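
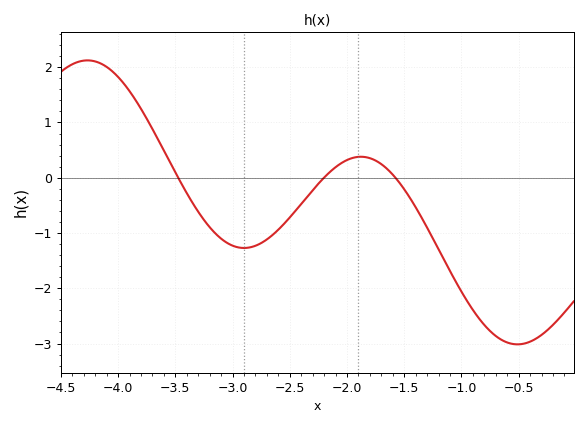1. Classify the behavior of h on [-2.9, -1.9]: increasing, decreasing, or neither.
increasing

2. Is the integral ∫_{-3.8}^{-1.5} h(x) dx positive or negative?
negative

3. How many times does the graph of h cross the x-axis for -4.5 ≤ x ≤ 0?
3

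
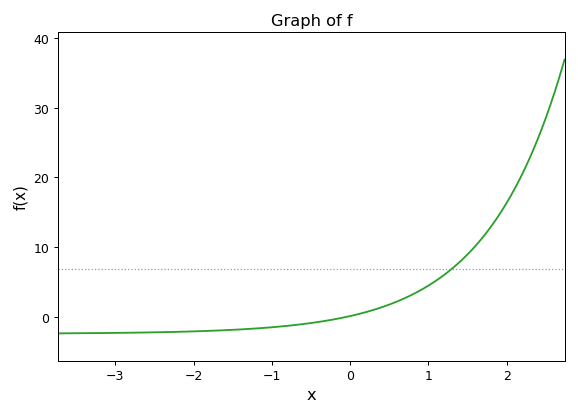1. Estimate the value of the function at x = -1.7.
-1.98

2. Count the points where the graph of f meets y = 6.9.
1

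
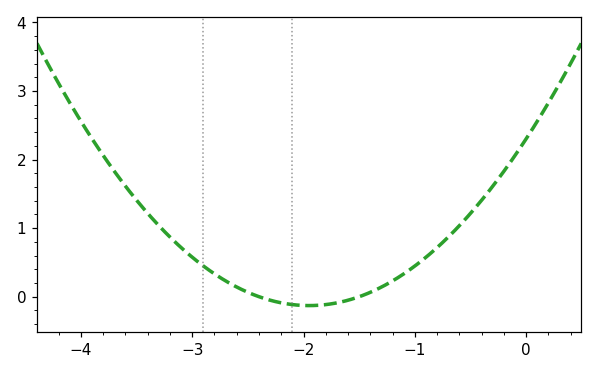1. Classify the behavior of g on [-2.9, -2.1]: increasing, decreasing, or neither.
decreasing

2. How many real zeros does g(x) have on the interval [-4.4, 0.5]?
2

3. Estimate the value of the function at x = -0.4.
1.41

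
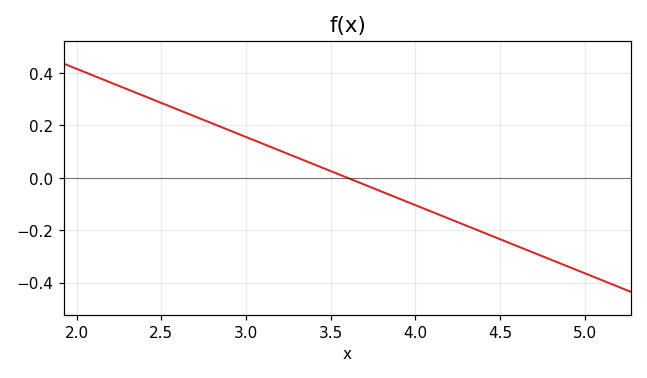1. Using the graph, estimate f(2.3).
0.34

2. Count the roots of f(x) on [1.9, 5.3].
1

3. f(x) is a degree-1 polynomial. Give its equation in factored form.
y = -0.26(x - 3.6)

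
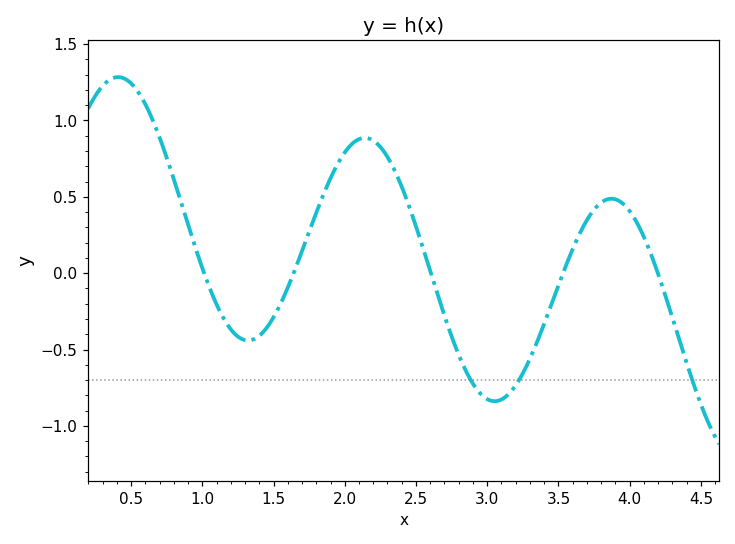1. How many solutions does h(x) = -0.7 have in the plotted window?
3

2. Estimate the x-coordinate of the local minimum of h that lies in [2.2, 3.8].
3.05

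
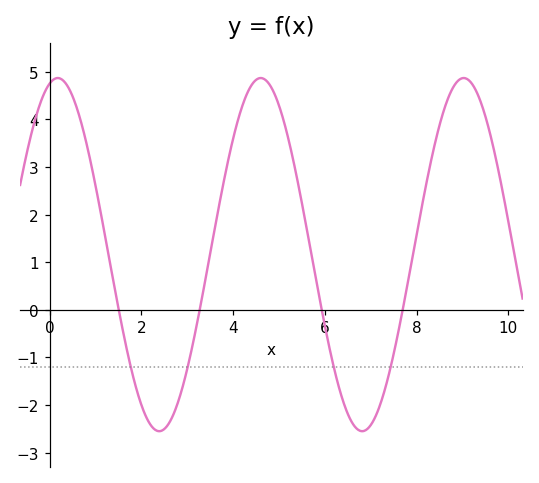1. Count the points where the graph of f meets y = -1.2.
4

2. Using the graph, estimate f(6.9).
-2.5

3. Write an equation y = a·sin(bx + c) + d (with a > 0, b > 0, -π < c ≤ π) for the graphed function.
y = 3.71sin(1.4x + 1.3) + 1.16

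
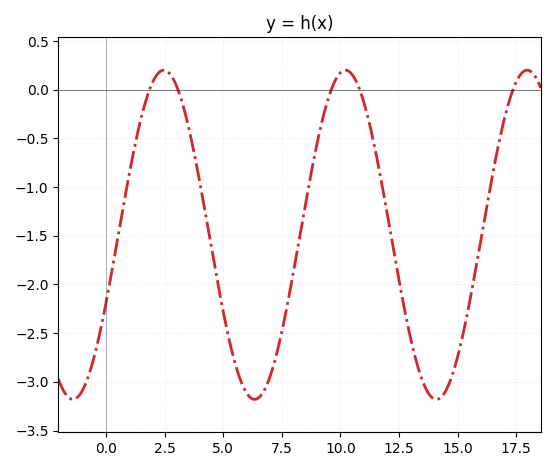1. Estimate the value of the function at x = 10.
0.174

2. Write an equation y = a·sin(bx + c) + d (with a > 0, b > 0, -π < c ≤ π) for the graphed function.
y = 1.69sin(0.81x - 0.42) - 1.49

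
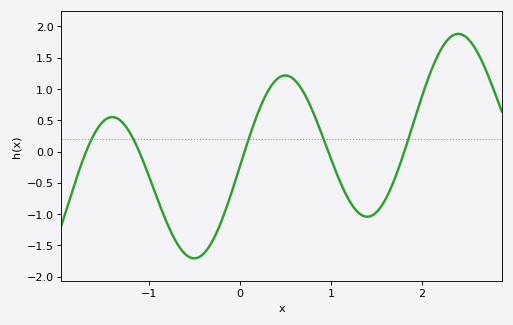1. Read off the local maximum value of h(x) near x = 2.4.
1.88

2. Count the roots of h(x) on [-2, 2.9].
5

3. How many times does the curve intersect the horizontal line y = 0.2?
5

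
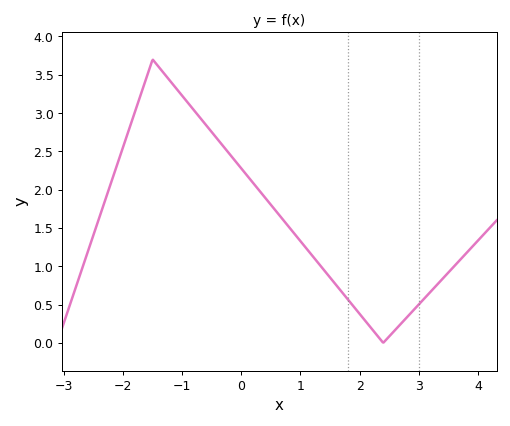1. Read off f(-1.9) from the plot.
2.78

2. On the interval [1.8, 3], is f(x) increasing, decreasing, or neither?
neither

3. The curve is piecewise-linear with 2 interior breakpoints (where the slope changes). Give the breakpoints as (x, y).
(-1.5, 3.7); (2.4, 0)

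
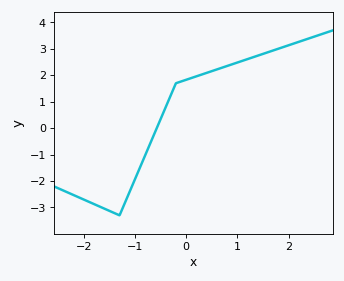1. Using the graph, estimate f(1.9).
3.07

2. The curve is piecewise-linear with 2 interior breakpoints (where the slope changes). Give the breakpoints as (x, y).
(-1.3, -3.3); (-0.2, 1.7)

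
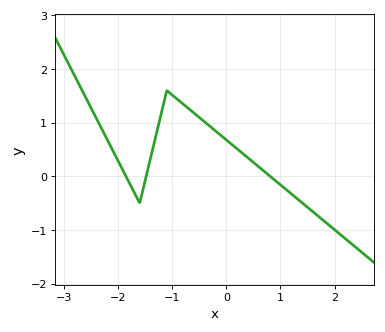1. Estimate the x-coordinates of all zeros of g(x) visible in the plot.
-1.85, -1.48, 0.812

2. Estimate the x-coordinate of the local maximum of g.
-1.1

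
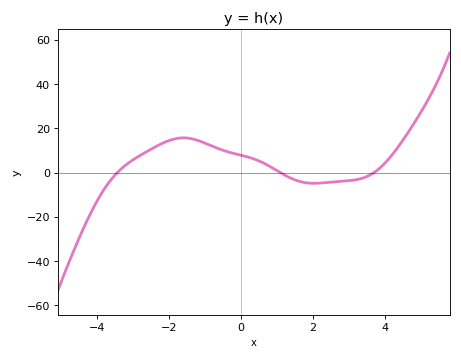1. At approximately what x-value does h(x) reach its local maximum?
-1.6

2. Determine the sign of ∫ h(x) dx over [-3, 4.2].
positive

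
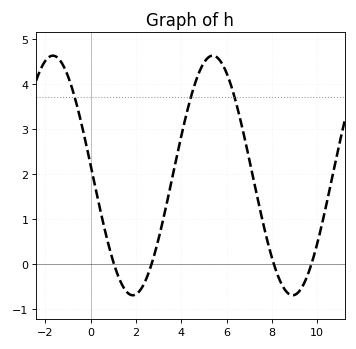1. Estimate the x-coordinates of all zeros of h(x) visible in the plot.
1, 2.6, 8, 9.8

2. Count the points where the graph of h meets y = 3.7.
3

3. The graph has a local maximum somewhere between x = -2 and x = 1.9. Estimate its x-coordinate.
-1.6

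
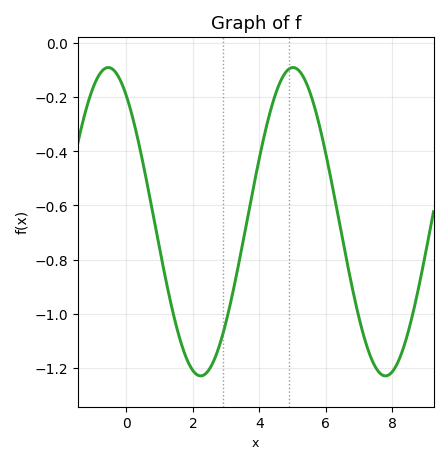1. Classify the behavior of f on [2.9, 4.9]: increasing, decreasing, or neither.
increasing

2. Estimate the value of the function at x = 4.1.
-0.36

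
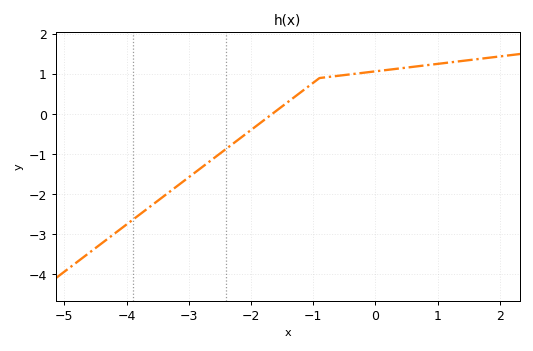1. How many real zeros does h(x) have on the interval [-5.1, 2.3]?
1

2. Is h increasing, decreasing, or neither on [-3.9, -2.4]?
increasing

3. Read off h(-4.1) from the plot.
-2.9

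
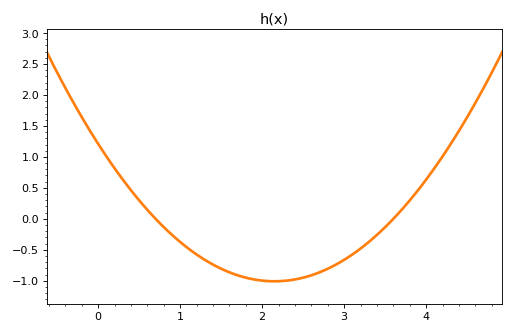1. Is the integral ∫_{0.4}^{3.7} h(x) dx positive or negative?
negative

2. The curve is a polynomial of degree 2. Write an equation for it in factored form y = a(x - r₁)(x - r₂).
y = 0.48(x - 0.7)(x - 3.6)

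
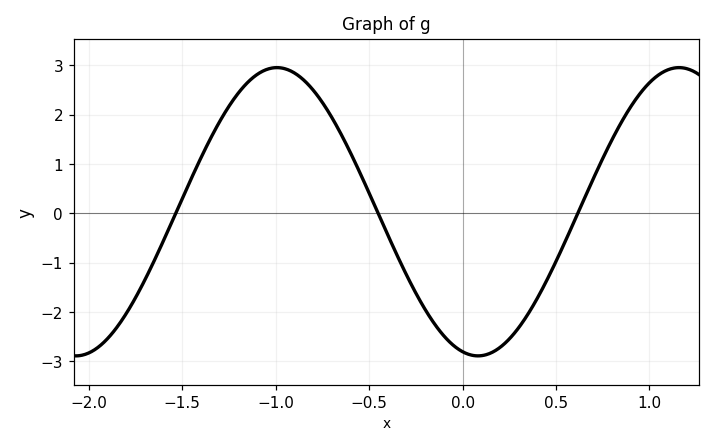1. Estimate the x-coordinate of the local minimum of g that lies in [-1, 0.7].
0.1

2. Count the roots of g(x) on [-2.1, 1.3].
3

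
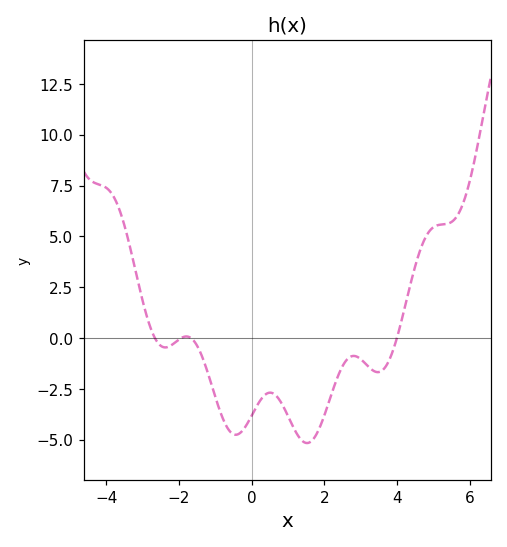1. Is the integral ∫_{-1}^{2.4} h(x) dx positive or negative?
negative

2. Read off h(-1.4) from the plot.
-0.744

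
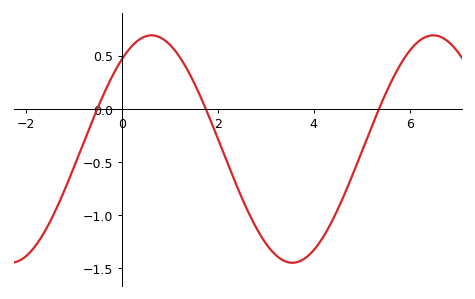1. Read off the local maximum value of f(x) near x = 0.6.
0.69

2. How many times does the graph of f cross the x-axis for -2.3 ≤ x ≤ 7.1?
3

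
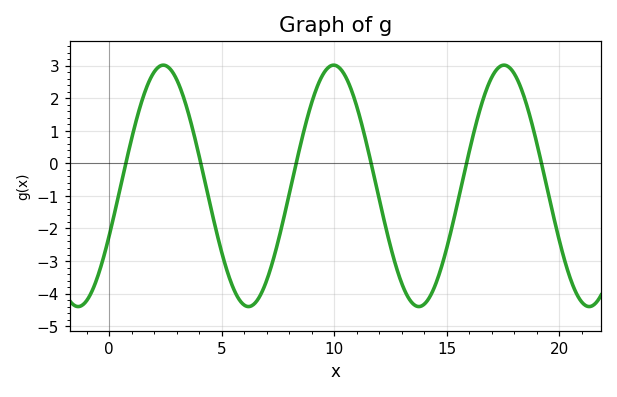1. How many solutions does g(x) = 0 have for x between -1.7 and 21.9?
6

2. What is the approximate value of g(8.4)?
0.3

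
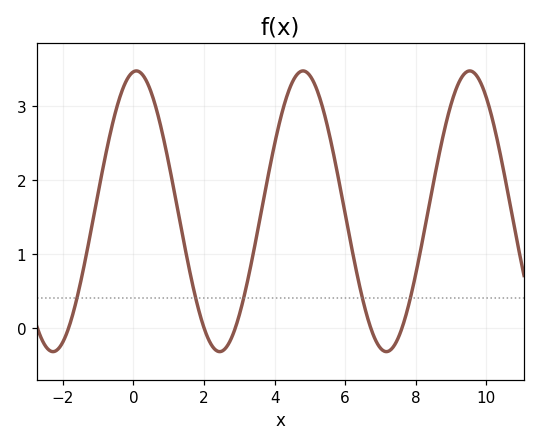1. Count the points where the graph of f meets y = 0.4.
5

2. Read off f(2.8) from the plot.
-0.1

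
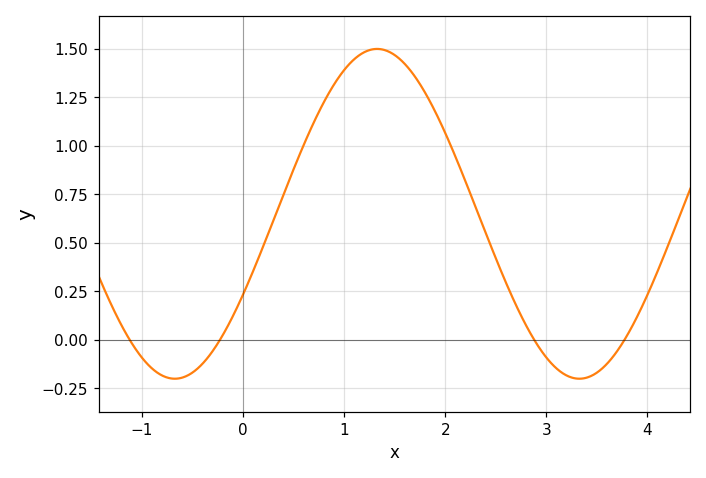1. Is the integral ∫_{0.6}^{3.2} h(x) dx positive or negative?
positive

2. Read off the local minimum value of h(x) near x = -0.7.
-0.2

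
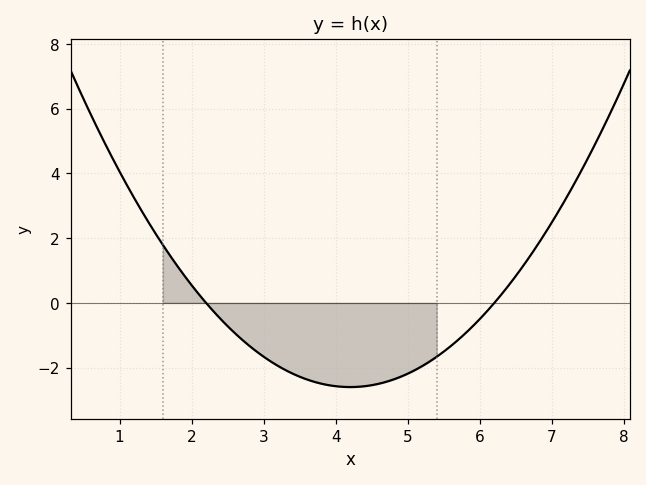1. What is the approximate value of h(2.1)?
0.266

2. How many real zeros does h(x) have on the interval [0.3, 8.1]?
2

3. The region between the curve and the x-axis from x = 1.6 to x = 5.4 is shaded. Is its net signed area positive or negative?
negative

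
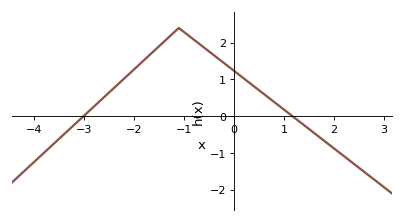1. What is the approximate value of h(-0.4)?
1.7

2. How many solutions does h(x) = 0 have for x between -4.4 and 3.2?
2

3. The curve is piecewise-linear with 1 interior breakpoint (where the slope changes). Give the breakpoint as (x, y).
(-1.1, 2.4)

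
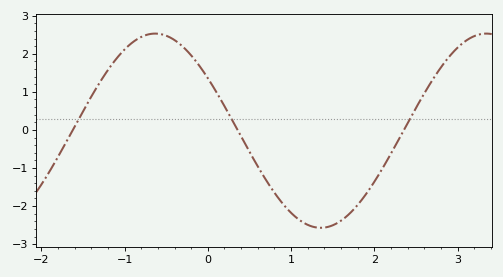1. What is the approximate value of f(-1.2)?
1.57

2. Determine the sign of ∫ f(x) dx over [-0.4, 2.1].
negative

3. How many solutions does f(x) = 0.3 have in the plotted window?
3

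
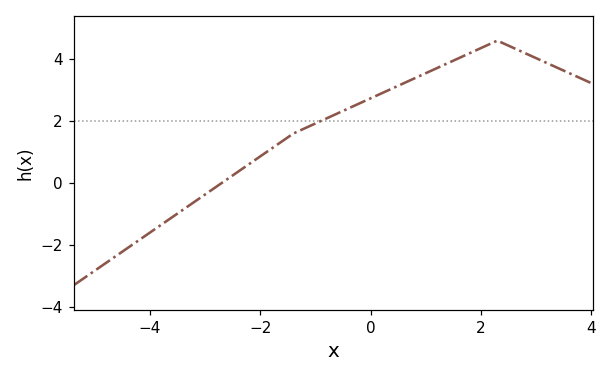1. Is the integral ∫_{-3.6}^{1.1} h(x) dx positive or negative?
positive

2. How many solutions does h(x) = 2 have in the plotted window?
1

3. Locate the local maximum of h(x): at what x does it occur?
2.4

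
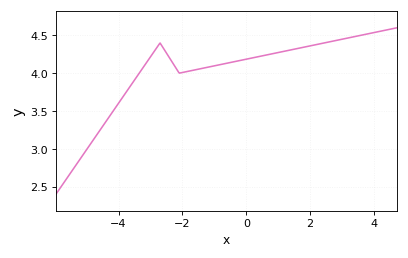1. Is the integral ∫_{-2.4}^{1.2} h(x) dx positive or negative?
positive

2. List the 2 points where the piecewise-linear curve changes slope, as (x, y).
(-2.7, 4.4); (-2.1, 4)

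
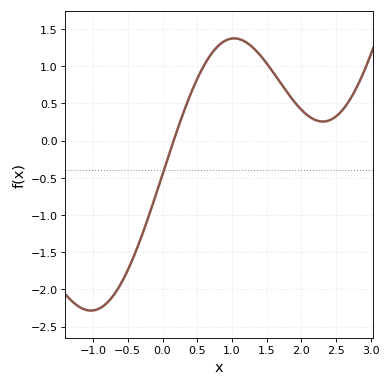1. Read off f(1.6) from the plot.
0.909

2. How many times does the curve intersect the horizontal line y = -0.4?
1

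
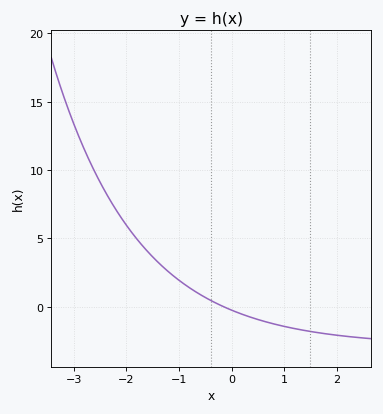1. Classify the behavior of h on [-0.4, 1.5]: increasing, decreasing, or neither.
decreasing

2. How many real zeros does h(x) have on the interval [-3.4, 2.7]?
1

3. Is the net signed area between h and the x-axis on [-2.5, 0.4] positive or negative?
positive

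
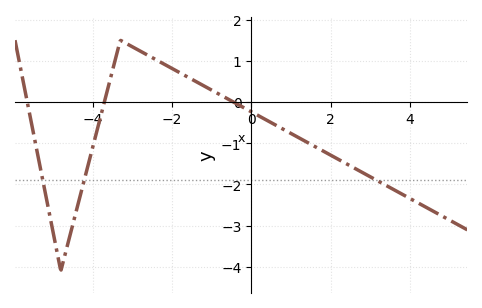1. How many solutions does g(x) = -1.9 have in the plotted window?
3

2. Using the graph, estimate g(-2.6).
1.1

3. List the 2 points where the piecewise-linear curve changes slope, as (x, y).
(-4.8, -4.1); (-3.3, 1.5)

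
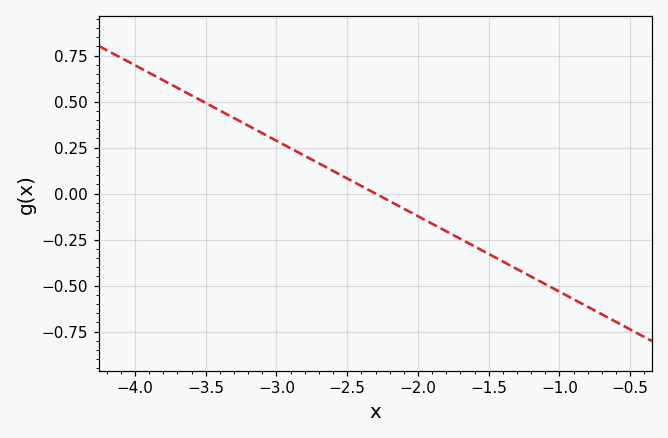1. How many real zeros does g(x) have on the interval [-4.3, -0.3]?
1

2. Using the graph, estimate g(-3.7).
0.58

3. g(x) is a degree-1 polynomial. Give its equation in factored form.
y = -0.41(x + 2.3)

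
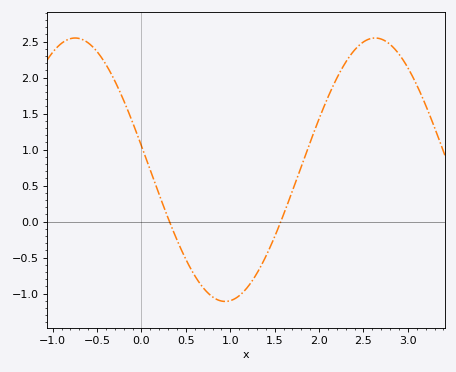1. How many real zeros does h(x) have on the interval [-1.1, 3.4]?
2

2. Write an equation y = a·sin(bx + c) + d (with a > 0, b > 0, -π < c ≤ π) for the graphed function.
y = 1.83sin(1.9x + 3) + 0.72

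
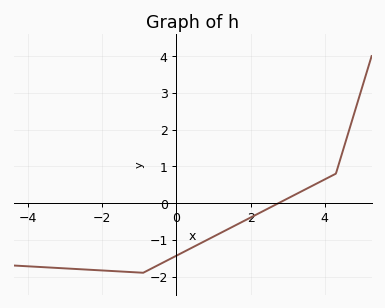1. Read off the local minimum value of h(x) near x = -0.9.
-1.9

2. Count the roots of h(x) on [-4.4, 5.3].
1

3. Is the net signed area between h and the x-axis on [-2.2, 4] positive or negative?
negative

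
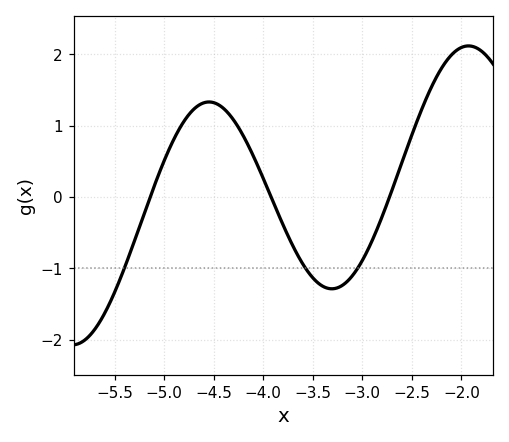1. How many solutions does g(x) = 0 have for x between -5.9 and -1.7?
3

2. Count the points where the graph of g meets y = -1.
3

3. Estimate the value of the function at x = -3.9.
-0.067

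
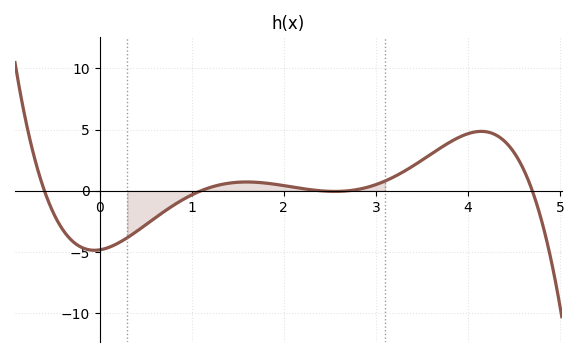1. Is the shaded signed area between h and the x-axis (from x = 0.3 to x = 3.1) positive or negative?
negative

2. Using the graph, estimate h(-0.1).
-5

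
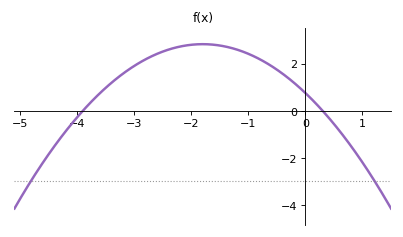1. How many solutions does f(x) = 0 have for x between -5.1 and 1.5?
2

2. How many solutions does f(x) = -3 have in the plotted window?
2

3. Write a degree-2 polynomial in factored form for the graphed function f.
y = -0.64(x + 3.9)(x - 0.3)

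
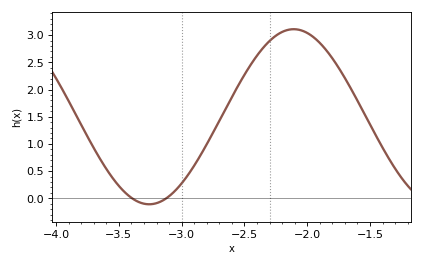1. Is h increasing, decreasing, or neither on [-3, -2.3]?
increasing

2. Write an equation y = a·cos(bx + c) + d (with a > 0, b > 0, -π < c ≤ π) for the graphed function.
y = 1.61cos(2.73x - 0.53) + 1.5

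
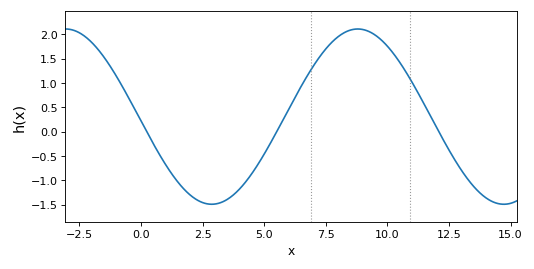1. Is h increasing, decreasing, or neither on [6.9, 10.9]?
neither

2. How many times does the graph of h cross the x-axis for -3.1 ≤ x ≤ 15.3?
3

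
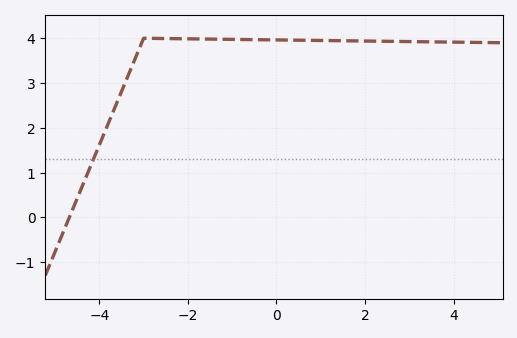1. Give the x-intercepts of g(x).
-4.6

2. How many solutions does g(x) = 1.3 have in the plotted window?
1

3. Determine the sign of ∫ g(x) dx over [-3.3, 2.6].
positive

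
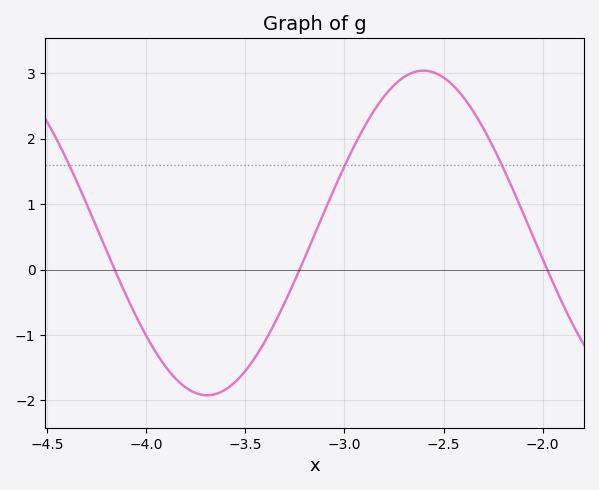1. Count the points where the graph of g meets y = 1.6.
3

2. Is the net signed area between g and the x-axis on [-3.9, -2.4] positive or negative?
positive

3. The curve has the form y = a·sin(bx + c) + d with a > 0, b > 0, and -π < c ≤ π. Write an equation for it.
y = 2.48sin(2.88x + 2.78) + 0.56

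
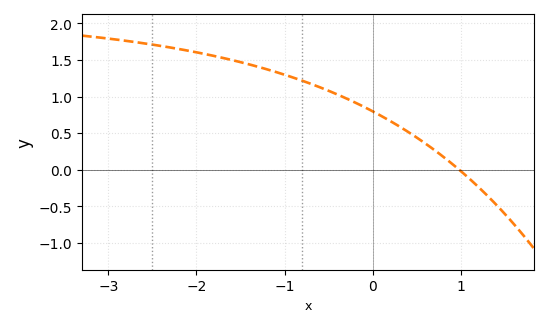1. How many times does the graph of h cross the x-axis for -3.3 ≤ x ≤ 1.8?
1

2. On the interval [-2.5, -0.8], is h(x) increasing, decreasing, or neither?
decreasing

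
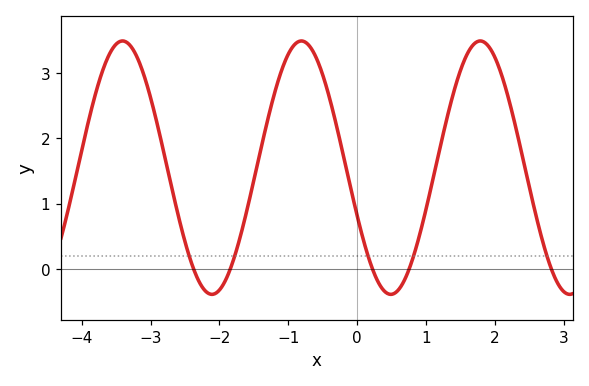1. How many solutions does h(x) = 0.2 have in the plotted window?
5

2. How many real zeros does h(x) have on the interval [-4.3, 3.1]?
5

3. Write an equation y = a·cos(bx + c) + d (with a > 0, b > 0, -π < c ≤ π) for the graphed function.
y = 1.94cos(2.4x + 2) + 1.55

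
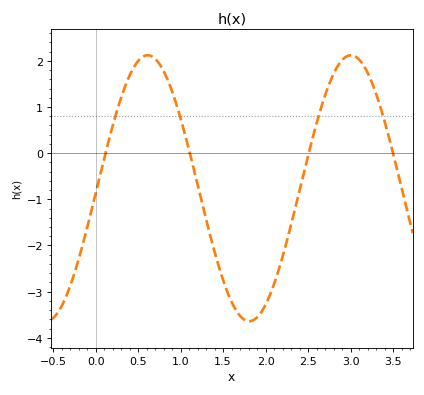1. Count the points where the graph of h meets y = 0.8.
4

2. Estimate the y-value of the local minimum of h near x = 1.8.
-3.6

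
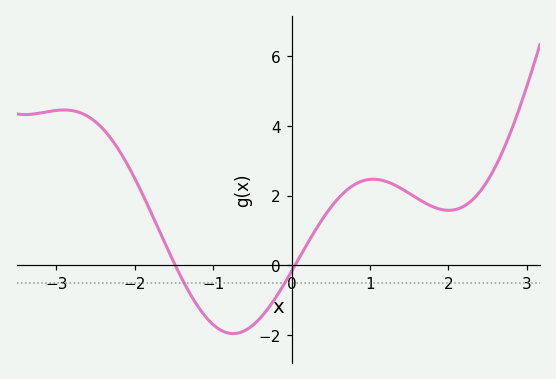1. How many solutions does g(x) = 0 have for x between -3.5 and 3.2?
2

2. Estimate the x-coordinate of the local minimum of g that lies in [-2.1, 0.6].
-0.745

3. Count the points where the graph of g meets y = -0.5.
2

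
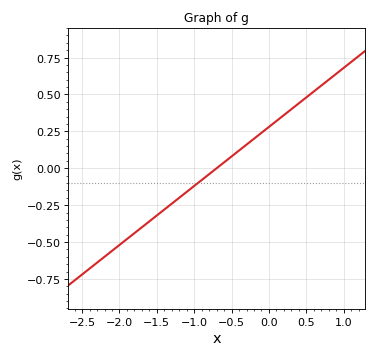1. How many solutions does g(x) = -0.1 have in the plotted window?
1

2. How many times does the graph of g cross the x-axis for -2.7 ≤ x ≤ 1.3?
1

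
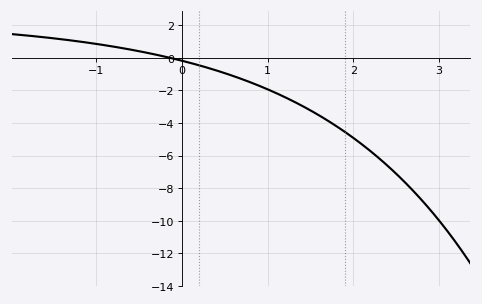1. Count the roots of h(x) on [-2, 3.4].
1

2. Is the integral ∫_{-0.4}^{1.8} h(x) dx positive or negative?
negative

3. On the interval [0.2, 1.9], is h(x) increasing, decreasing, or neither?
decreasing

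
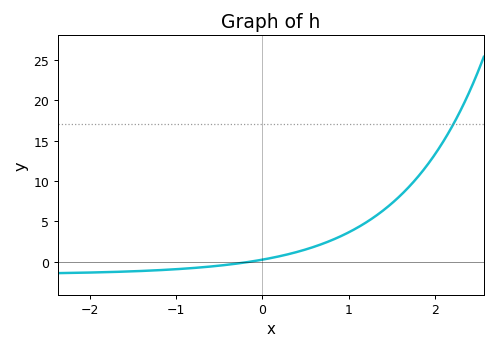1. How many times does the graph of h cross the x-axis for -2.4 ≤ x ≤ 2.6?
1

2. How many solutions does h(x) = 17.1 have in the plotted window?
1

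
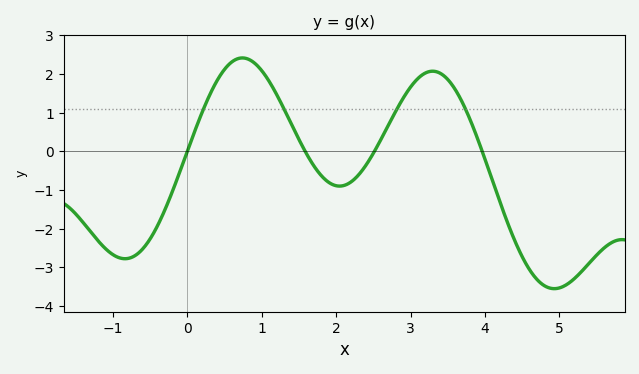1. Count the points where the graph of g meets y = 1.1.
4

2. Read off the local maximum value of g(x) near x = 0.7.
2.4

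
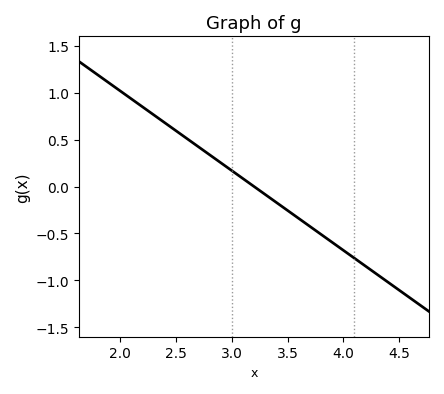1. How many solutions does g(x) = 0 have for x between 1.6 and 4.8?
1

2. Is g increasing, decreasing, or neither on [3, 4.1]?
decreasing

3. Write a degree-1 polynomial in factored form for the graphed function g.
y = -0.85(x - 3.2)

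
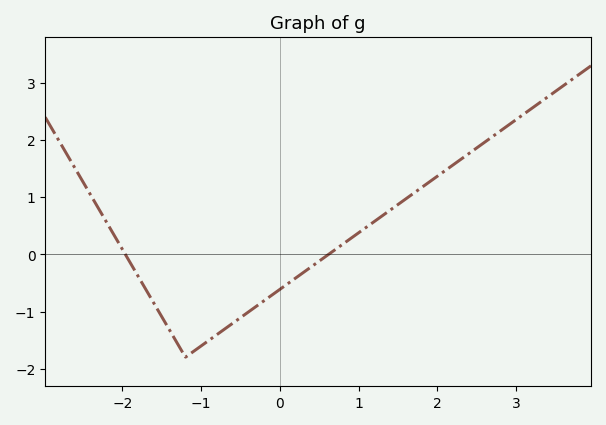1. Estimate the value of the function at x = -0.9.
-1.5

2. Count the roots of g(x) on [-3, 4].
2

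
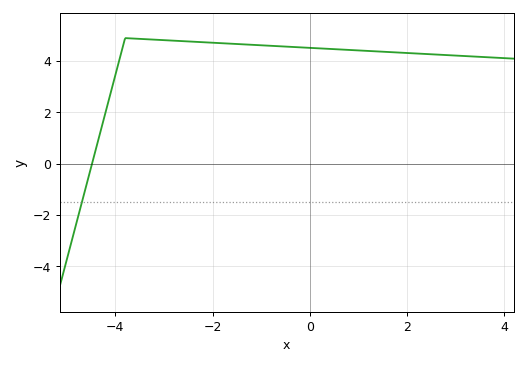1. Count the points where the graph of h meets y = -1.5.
1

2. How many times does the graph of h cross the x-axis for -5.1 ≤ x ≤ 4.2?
1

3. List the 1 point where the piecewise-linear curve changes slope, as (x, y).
(-3.8, 4.9)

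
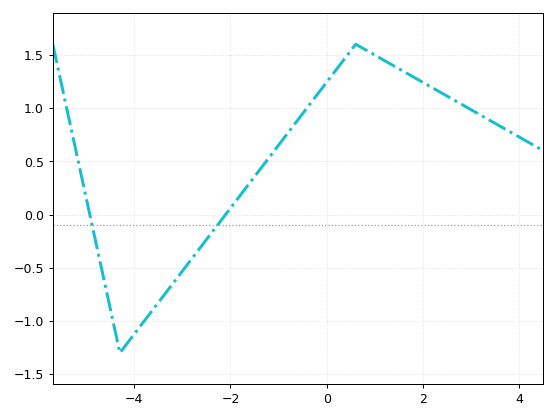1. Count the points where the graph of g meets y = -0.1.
2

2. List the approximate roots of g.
-5, -2.2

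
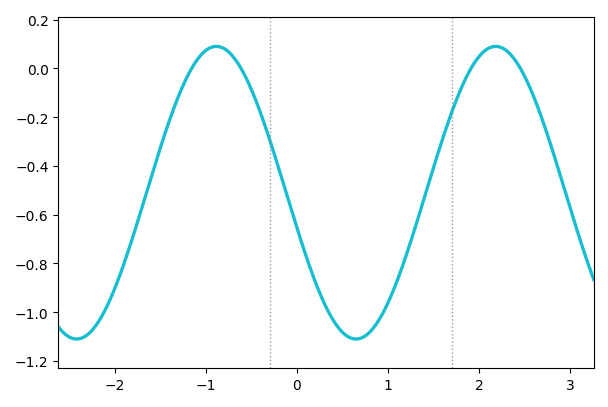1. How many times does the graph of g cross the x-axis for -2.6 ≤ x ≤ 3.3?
4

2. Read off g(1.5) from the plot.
-0.4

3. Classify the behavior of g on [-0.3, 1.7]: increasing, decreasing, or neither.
neither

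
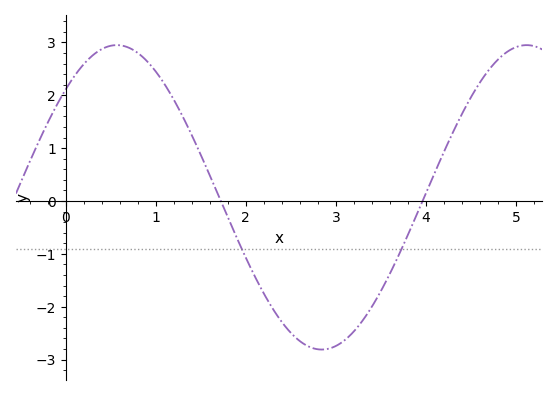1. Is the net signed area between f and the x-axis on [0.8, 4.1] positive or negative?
negative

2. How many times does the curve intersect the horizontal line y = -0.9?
2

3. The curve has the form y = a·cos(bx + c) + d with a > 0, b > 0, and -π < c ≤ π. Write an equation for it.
y = 2.88cos(1.4x - 0.78) + 0.07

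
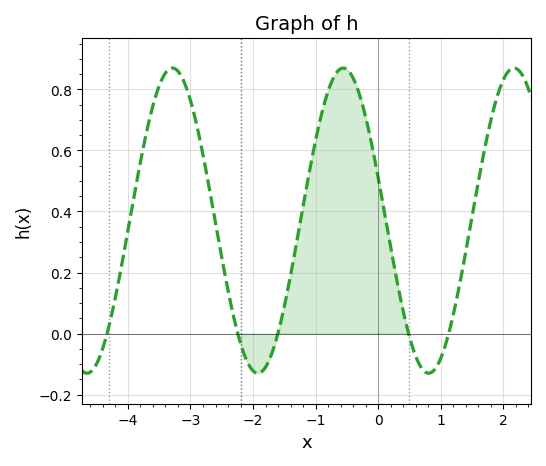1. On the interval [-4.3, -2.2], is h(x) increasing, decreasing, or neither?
neither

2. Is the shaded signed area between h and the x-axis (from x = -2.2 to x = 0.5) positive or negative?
positive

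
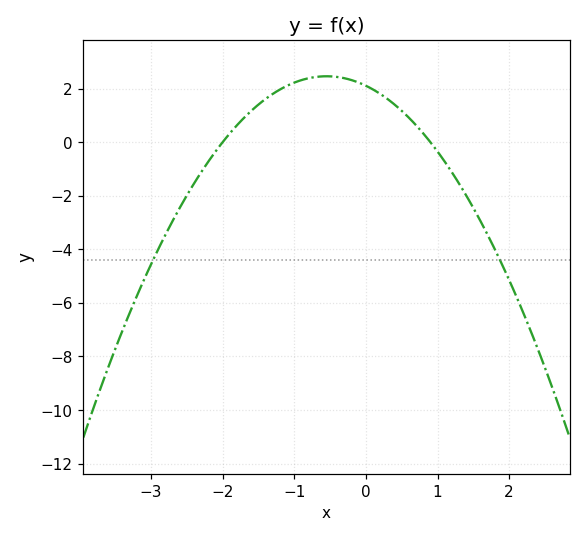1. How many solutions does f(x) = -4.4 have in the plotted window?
2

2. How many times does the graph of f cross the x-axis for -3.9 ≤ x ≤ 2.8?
2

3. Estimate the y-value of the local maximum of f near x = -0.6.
2.46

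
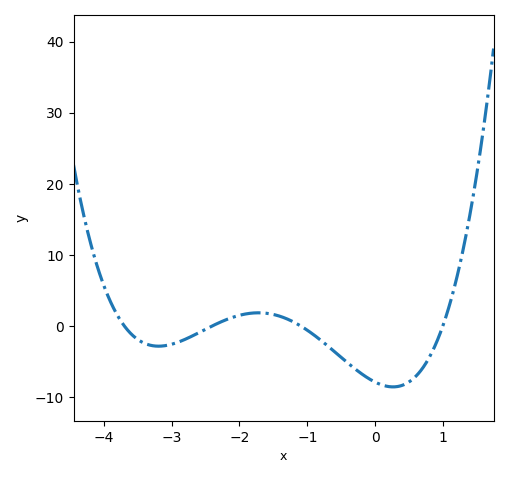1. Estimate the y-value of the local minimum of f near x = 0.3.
-8.59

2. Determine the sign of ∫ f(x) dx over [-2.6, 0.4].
negative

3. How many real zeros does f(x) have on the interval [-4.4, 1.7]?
4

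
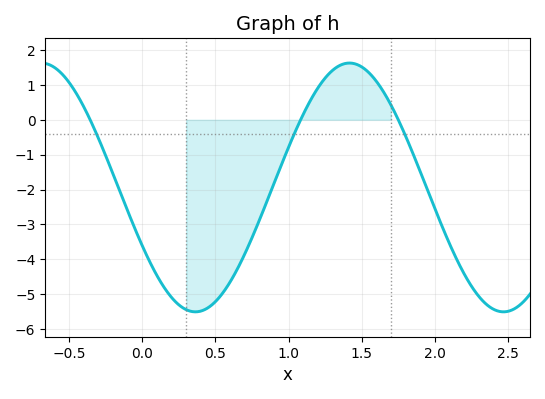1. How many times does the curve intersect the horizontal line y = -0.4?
3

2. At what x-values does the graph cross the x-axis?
-0.357, 1.08, 1.75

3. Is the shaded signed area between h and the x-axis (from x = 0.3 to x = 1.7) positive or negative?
negative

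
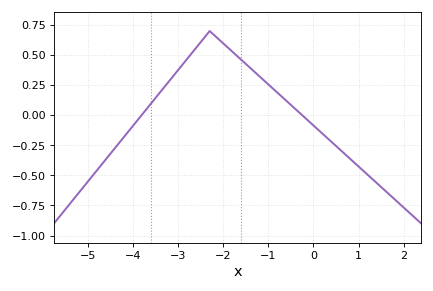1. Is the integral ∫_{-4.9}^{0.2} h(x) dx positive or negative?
positive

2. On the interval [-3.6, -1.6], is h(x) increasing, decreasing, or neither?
neither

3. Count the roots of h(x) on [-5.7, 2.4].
2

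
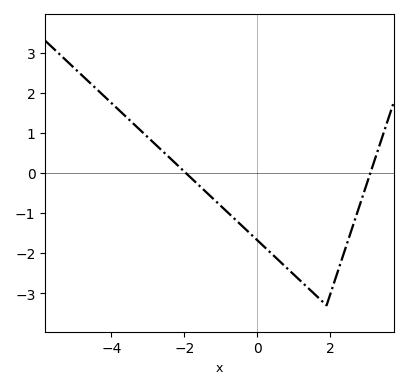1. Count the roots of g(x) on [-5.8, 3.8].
2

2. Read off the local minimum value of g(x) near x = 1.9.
-3.3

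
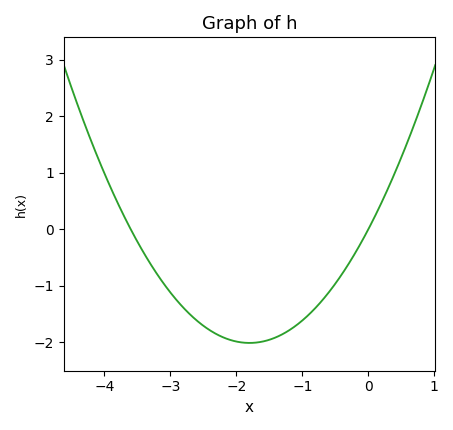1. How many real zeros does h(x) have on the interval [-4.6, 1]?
2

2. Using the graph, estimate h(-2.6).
-1.6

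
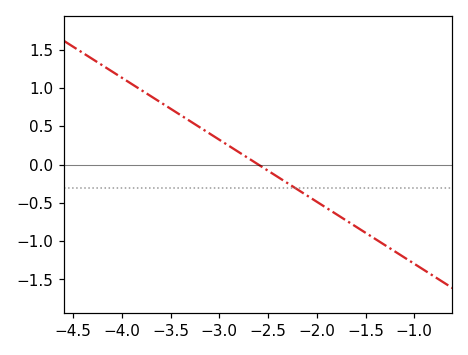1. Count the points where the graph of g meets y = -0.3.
1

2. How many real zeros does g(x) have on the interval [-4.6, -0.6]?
1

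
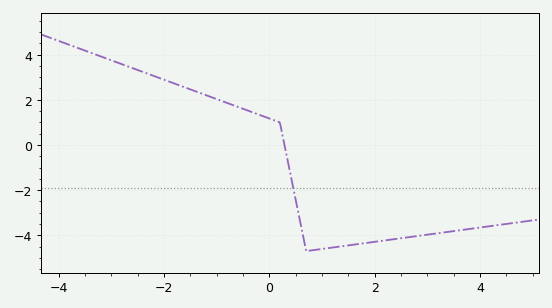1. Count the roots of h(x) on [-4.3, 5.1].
1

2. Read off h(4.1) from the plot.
-3.6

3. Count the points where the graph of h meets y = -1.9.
1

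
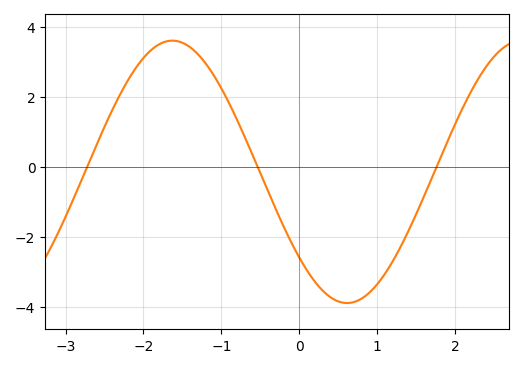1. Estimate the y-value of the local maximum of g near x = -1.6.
3.62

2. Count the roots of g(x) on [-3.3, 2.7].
3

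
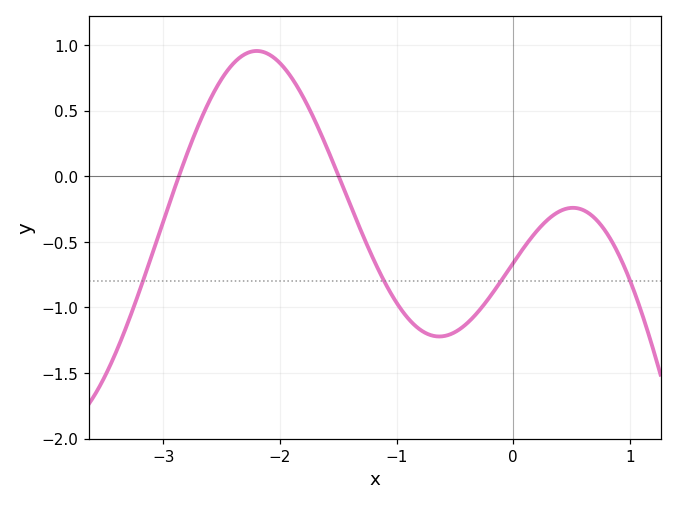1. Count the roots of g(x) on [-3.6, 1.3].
2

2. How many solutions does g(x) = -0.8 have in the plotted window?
4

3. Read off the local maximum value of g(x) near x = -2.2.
0.955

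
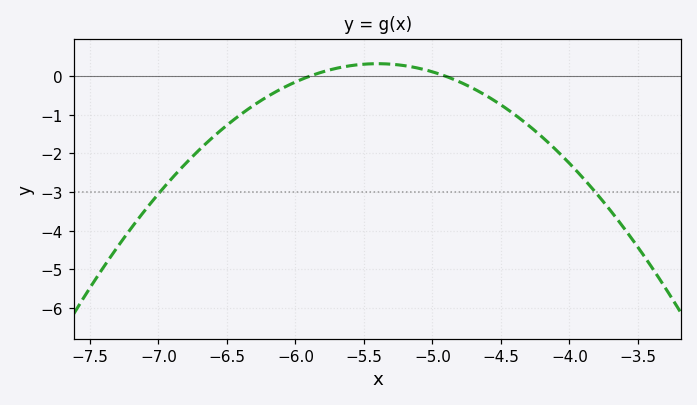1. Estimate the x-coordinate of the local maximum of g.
-5.4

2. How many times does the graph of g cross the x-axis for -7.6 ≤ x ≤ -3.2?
2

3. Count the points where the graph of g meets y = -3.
2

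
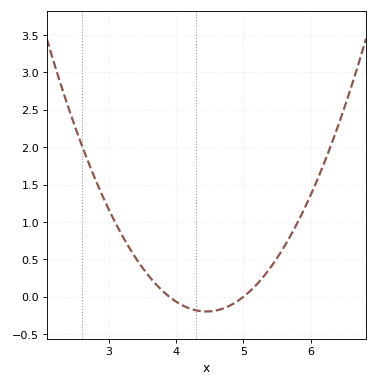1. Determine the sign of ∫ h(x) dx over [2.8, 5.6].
positive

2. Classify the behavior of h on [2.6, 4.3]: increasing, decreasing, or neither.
decreasing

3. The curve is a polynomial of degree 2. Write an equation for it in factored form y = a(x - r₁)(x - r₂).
y = 0.65(x - 3.9)(x - 5)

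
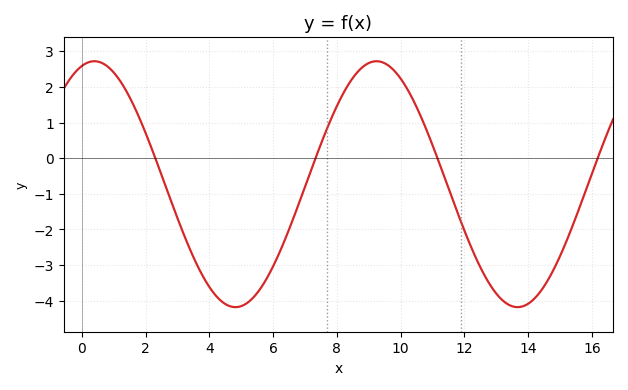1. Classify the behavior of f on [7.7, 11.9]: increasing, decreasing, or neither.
neither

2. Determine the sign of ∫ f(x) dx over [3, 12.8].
negative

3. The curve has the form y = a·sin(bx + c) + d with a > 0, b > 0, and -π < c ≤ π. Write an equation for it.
y = 3.45sin(0.71x + 1.3) - 0.73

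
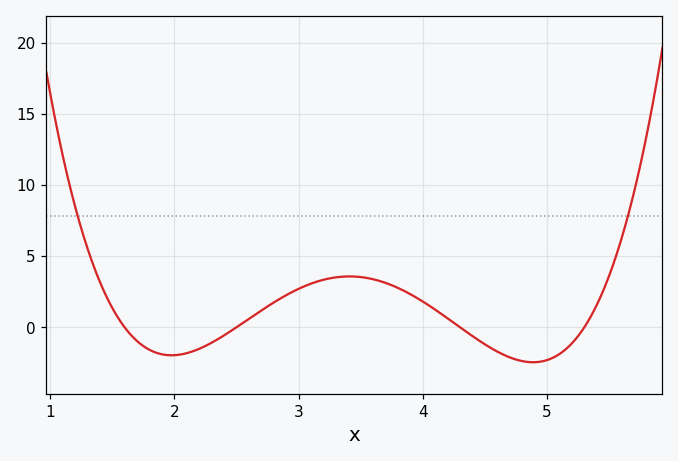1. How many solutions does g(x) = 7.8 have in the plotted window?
2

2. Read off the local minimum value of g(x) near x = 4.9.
-2.45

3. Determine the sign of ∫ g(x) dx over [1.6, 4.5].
positive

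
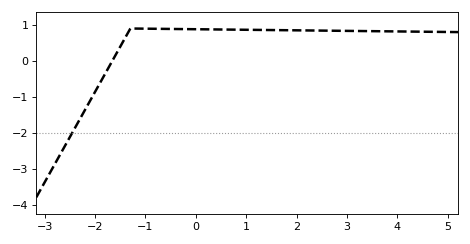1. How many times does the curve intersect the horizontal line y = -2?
1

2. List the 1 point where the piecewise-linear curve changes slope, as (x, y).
(-1.3, 0.9)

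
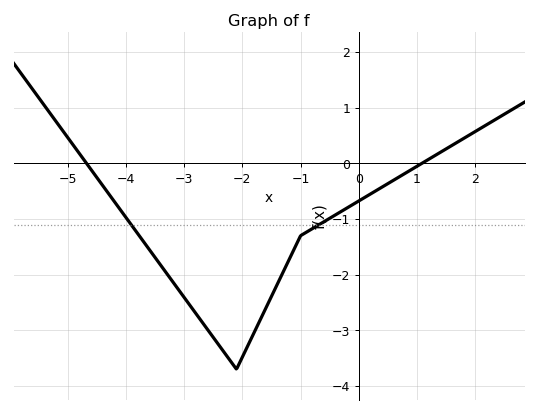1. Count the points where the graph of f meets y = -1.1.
2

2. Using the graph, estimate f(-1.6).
-2.61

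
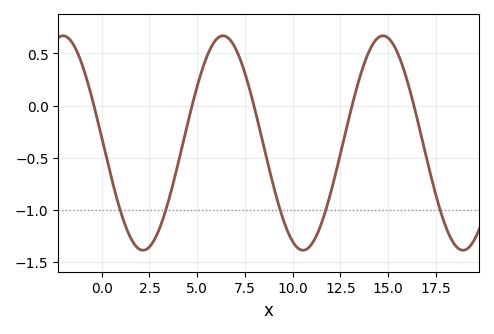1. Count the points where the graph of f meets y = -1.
5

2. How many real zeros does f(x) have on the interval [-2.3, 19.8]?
5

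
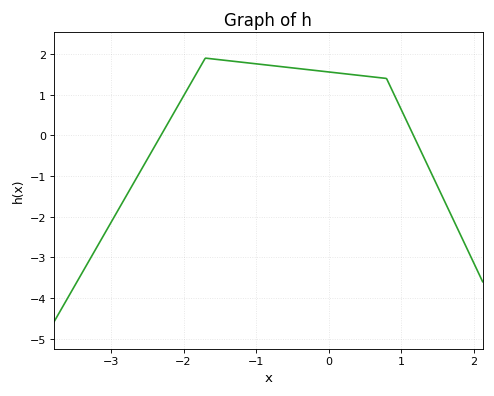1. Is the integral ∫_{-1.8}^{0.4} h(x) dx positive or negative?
positive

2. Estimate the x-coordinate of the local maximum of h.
-1.7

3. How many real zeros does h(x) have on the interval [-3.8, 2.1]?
2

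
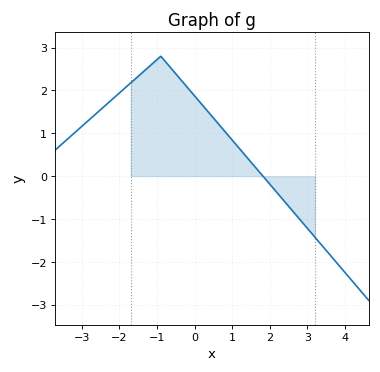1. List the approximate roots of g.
1.8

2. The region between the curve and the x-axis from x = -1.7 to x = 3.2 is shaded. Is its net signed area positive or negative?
positive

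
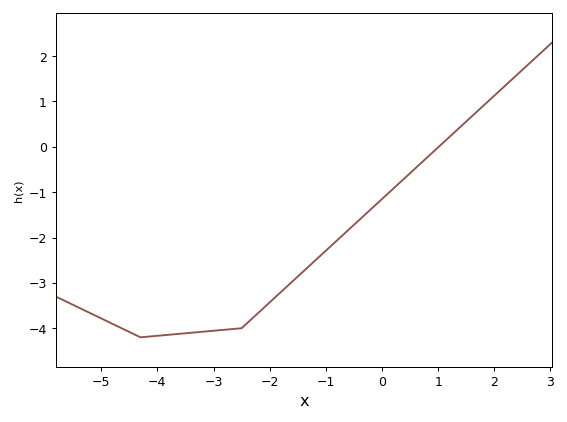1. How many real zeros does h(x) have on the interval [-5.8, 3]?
1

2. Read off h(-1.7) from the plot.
-3.09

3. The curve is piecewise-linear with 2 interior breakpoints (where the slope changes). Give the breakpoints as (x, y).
(-4.3, -4.2); (-2.5, -4)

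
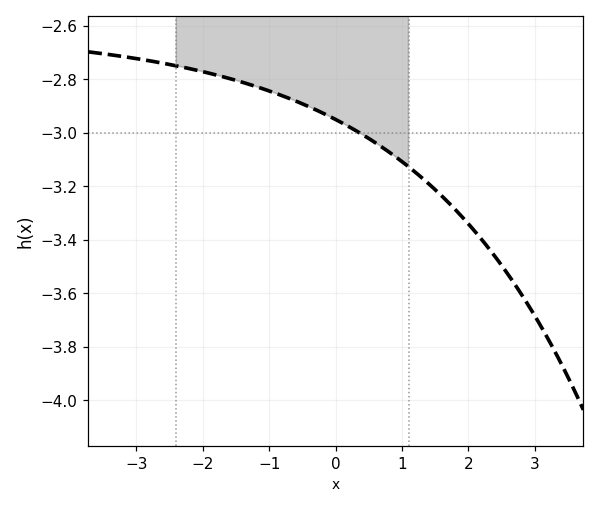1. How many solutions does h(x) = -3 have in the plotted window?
1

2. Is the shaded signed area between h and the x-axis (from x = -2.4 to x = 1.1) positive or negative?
negative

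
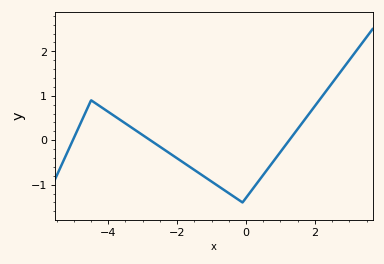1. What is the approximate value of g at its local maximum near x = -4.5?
0.899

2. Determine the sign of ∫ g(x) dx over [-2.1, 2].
negative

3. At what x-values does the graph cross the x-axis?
-5.03, -2.78, 1.26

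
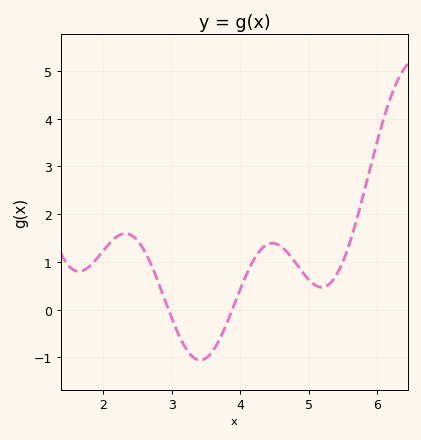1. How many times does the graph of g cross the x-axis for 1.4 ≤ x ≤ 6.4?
2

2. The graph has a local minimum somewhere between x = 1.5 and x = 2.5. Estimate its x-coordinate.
1.6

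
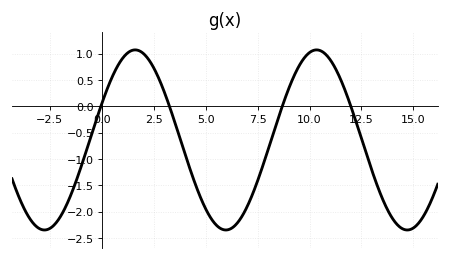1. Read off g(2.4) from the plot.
0.8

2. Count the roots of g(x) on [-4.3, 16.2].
4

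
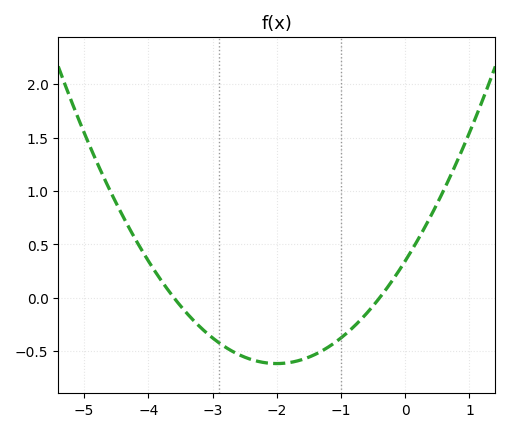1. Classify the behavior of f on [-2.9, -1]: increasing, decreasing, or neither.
neither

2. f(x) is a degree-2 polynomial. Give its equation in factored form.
y = 0.24(x + 3.6)(x + 0.4)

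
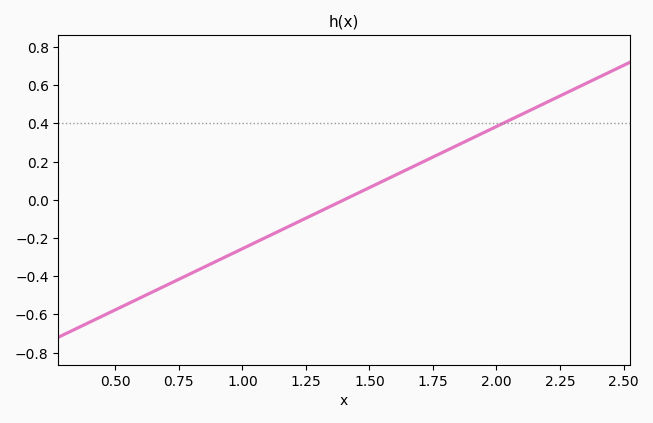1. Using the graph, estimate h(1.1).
-0.192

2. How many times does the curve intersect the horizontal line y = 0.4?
1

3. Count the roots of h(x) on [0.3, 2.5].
1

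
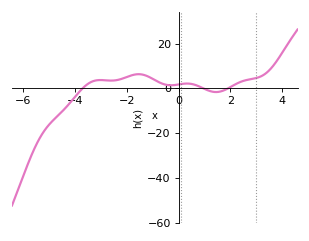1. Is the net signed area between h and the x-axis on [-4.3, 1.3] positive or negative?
positive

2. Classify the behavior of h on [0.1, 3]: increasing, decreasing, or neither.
neither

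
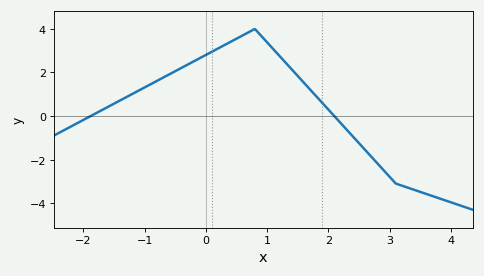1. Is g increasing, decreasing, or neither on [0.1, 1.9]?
neither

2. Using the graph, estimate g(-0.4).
2.21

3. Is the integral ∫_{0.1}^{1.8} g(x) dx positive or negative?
positive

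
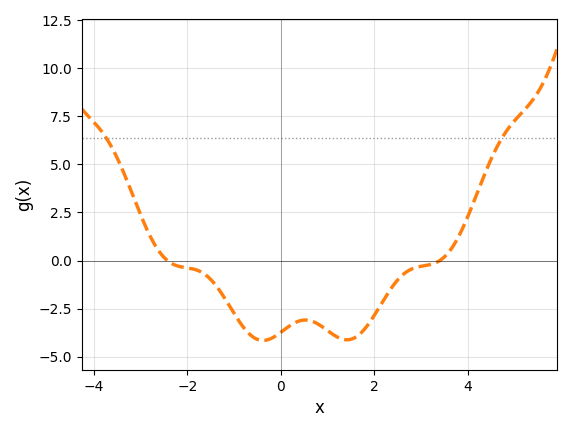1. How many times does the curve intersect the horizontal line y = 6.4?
2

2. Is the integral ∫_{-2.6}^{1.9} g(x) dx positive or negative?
negative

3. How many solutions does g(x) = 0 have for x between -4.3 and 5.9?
2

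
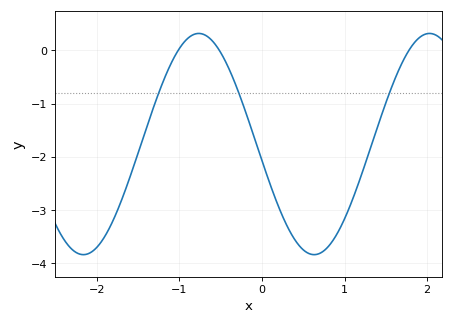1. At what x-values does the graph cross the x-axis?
-1.01, -0.515, 1.78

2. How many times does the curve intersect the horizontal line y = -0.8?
3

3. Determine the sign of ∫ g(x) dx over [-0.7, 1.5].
negative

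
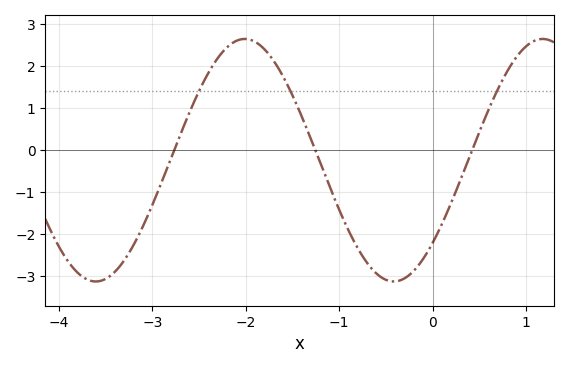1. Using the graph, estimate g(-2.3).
2.2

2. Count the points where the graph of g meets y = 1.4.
3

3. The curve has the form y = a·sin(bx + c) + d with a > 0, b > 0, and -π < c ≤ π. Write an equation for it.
y = 2.89sin(2x - 0.75) - 0.24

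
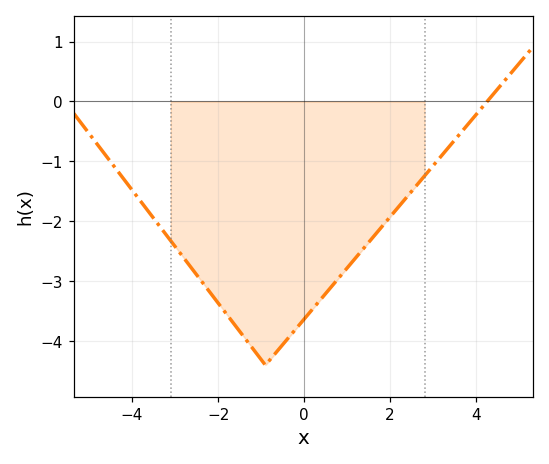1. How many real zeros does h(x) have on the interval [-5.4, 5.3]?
1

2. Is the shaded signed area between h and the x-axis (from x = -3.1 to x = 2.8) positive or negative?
negative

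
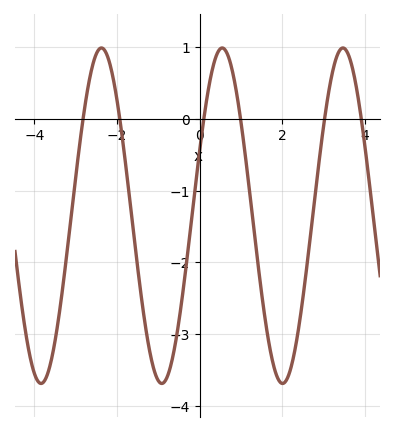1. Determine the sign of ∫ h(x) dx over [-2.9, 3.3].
negative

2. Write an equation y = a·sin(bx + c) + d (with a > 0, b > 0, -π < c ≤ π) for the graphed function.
y = 2.34sin(2.1x + 0.4) - 1.35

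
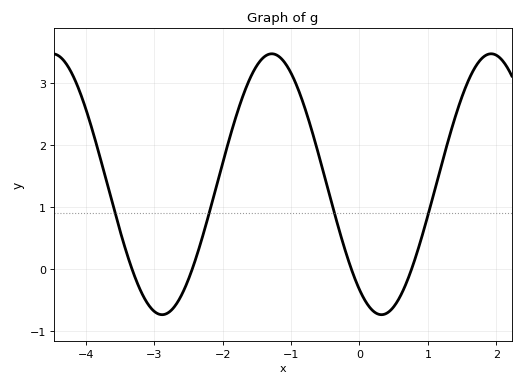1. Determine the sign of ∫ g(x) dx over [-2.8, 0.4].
positive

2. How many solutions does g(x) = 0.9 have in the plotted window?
4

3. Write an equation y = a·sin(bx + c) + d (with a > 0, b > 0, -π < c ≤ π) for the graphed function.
y = 2.11sin(1.96x - 2.2) + 1.37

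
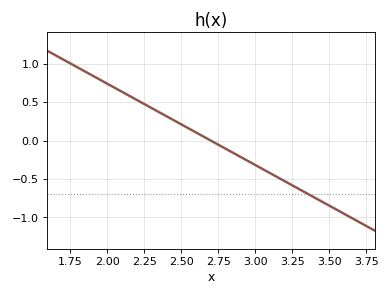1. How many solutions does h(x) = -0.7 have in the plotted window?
1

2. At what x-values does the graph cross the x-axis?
2.7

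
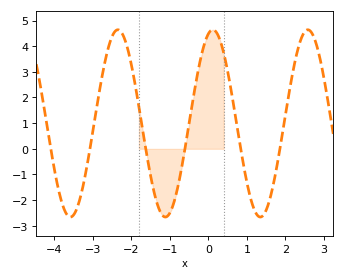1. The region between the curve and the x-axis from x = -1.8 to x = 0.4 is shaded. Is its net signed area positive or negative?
positive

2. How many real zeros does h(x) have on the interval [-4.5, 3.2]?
6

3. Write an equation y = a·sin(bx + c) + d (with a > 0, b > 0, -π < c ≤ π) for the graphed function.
y = 3.65sin(2.55x + 1.27) + 0.99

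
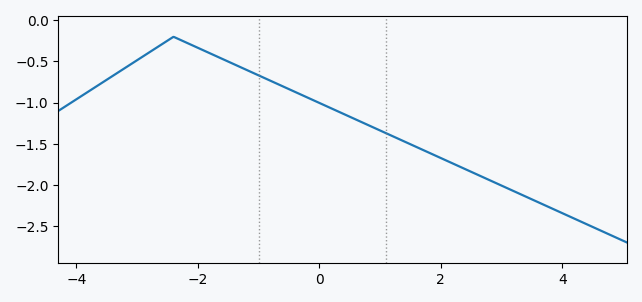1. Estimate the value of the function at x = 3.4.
-2.14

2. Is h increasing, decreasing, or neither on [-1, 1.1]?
decreasing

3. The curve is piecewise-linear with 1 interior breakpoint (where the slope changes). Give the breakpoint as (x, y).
(-2.4, -0.2)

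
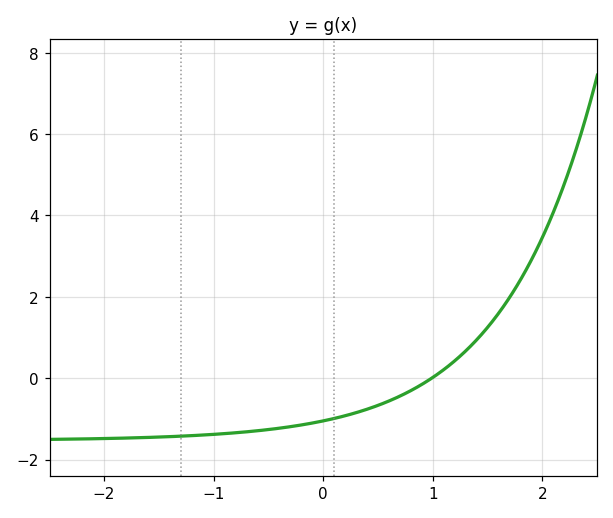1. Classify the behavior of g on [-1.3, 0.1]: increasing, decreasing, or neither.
increasing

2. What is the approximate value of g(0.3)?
-0.8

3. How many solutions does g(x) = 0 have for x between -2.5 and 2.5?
1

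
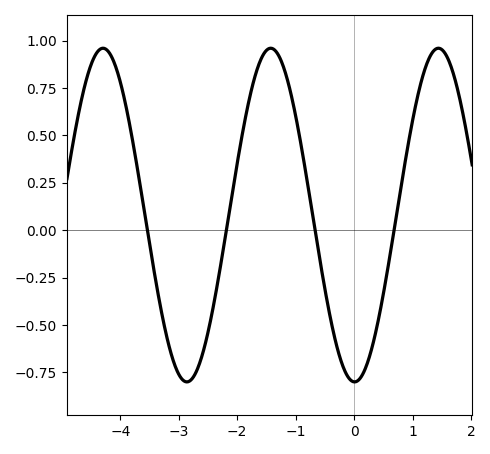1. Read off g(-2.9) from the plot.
-0.8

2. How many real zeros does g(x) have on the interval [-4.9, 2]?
4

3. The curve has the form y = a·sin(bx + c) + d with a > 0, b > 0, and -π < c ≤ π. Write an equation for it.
y = 0.88sin(2.2x - 1.6) + 0.08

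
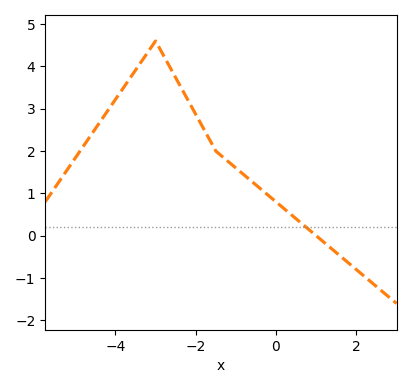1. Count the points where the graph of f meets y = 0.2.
1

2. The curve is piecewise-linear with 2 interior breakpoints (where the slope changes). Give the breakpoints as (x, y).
(-3, 4.6); (-1.5, 2)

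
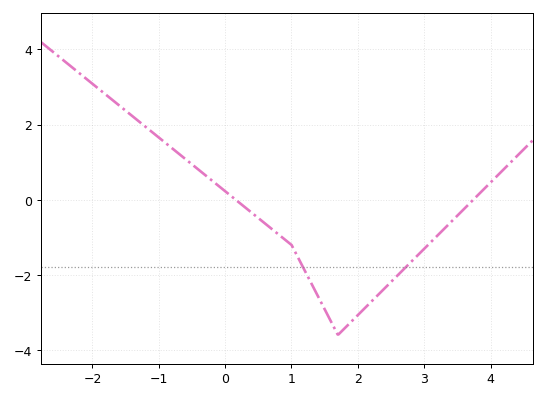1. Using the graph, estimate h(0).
0.228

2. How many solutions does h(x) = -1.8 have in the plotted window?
2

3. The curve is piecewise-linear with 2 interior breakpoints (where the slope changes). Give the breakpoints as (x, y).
(1, -1.2); (1.7, -3.6)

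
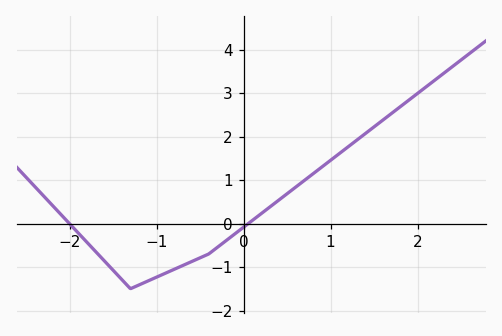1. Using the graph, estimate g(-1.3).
-1.5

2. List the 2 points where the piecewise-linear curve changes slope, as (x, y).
(-1.3, -1.5); (-0.4, -0.7)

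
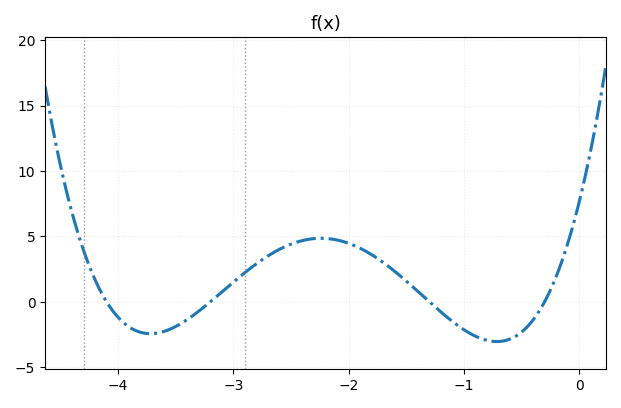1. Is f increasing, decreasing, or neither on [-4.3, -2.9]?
neither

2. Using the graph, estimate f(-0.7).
-3.04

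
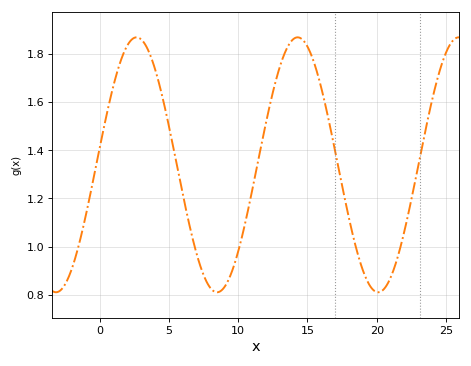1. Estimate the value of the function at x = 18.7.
0.955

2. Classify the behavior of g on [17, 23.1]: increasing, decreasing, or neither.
neither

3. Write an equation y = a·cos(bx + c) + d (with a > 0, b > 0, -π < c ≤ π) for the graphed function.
y = 0.53cos(0.54x - 1.43) + 1.34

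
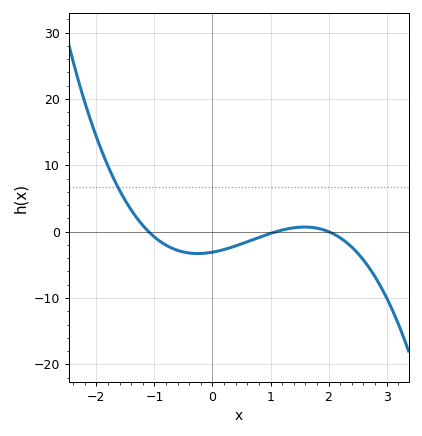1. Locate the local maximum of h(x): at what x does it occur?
1.6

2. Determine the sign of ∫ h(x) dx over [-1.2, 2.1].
negative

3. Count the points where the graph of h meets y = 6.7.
1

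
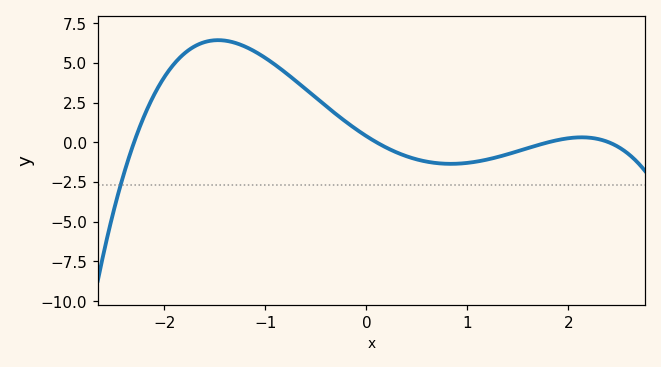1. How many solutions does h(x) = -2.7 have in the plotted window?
1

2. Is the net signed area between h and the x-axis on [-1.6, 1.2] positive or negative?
positive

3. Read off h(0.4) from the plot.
-0.885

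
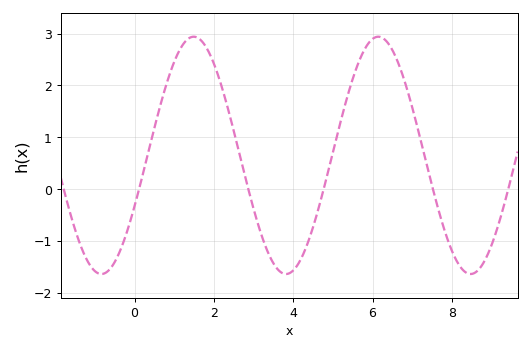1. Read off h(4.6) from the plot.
-0.477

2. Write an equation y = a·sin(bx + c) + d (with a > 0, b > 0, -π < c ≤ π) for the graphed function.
y = 2.29sin(1.35x - 0.442) + 0.65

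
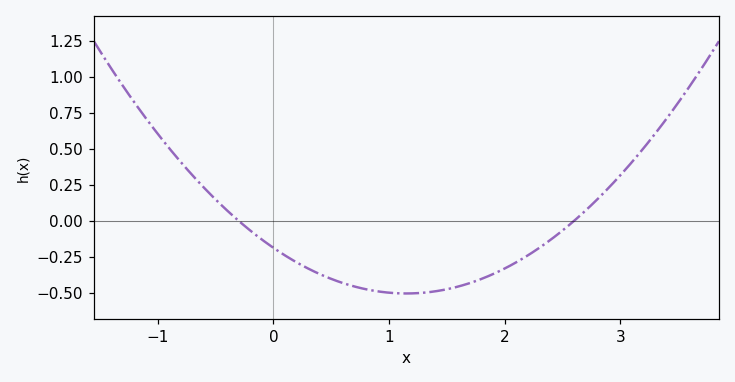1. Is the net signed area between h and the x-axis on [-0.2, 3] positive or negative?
negative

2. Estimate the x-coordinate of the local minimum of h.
1.15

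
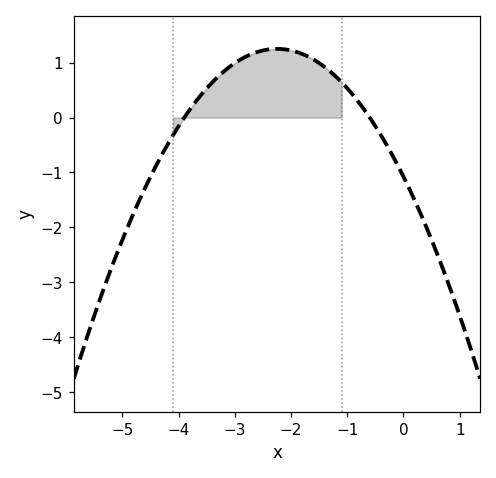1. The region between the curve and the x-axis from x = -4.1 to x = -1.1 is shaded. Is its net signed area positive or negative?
positive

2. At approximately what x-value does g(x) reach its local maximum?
-2.2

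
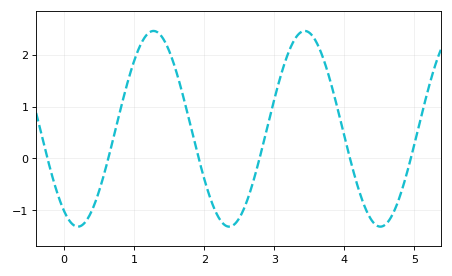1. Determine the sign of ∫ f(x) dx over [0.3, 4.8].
positive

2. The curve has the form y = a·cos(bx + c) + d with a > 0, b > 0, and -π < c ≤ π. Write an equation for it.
y = 1.89cos(2.9x + 2.6) + 0.57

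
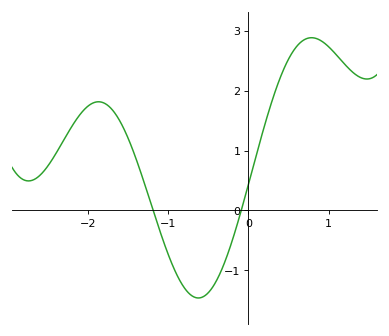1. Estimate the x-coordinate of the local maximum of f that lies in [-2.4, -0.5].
-1.9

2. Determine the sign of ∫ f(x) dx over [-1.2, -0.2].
negative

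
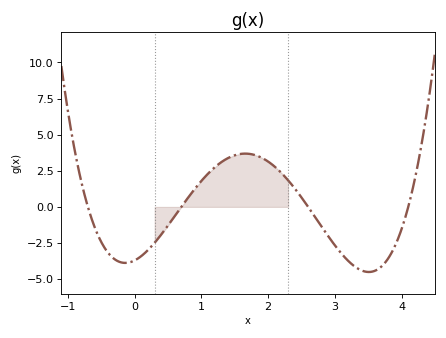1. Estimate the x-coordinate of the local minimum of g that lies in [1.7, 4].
3.51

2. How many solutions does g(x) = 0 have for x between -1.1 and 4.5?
4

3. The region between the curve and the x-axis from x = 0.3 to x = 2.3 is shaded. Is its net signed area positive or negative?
positive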